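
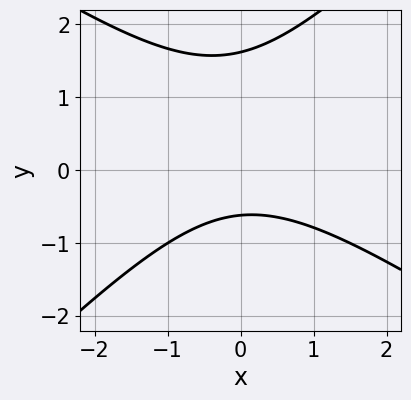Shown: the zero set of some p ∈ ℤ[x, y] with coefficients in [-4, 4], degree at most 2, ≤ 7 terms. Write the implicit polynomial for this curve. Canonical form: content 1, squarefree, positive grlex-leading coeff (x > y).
2*x^2 + x*y - 3*y^2 + 3*y + 3

1. deg p = 2.
2. From the visible intercepts: it misses every integer gridline on the x-axis.
3. Solving for integer coefficients yields p as stated.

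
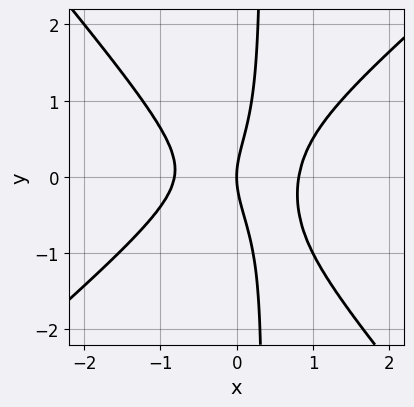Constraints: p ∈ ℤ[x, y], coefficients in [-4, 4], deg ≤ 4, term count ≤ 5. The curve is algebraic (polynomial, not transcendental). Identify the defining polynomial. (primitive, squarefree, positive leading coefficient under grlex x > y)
3*x^3 - x^2*y - 3*x*y^2 + y^2 - 2*x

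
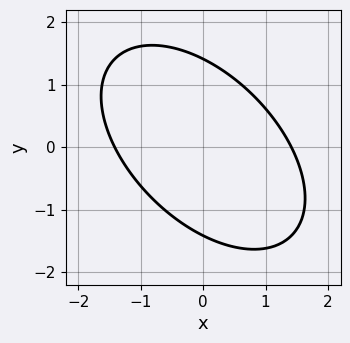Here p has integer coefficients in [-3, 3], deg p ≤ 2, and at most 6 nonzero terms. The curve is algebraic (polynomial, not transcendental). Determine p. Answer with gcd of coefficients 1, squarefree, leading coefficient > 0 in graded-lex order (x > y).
x^2 + x*y + y^2 - 2

Degree: a generic line meets the curve in up to 2 points, so deg p = 2.
Solving for integer coefficients yields p as stated.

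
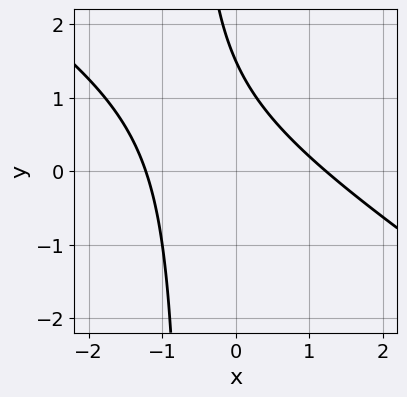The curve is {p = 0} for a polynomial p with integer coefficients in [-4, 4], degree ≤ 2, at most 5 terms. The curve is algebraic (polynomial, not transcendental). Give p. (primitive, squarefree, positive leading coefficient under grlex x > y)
2*x^2 + 3*x*y + 2*y - 3

(a) Degree: no degree-1 curve has this shape, so deg p = 2.
(b) The integer polynomial consistent with all of this is the stated p.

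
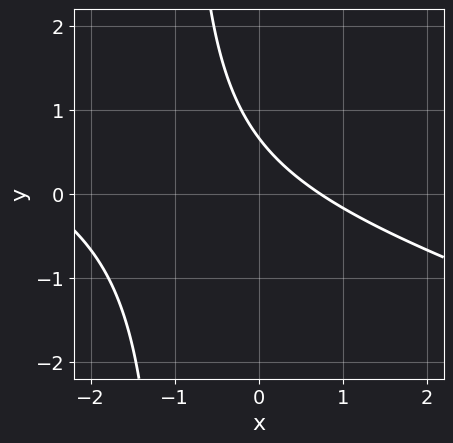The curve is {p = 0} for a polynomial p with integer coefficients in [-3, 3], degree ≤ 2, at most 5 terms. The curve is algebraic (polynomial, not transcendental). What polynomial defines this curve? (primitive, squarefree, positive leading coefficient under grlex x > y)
(a) deg p = 2. No degree-1 curve has this shape.
(b) The integer polynomial consistent with all of this is the stated p.

x^2 + 3*x*y + 2*x + 3*y - 2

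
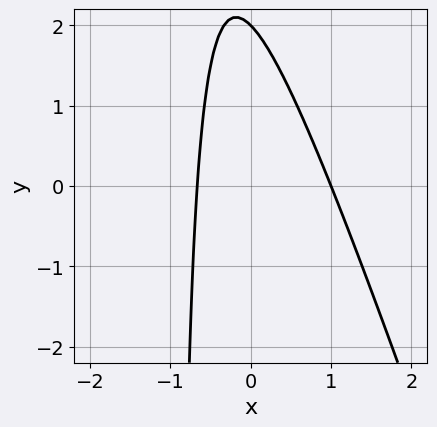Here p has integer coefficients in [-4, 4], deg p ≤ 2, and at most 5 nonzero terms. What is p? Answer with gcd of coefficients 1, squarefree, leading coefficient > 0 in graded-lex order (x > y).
The degree is 2 — a generic line meets the curve in up to 2 points.
Against the integer gridlines: it crosses the y-axis at the gridline y = 2; it meets the x-axis at x = 1 (among the integer gridlines).
Matching integer coefficients to the picture gives p.

3*x^2 + x*y - x + y - 2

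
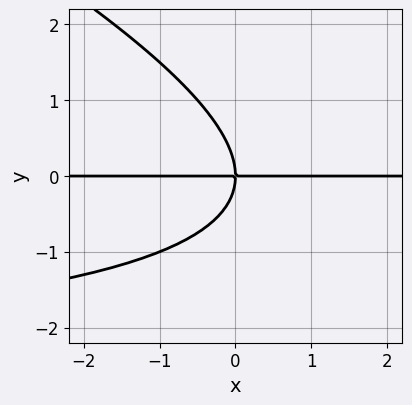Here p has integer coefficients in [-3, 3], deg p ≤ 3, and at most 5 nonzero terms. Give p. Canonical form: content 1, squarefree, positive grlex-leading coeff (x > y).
1. The degree is 3 — no degree-2 curve has this shape.
2. From the visible intercepts: the visible x-axis segment lies entirely on the curve; one y-axis crossing is at y = 0.
3. Fitting integer coefficients to these (and the overall shape) gives p.

x*y^2 + 2*y^3 + 3*x*y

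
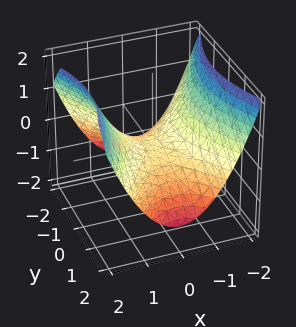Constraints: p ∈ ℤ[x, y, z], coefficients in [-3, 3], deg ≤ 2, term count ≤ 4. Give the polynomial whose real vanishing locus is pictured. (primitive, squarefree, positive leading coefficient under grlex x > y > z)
First, degree: a saddle surface; a quadric, so deg p = 2.
Then, symmetries: the y ↦ −y reflection is a symmetry, so y appears only in even powers; it's symmetric under x → −x, forcing even powers of x.
Next, from the visible intercepts: it meets the x-axis at x = 0 (among the integer gridlines); it meets the z-axis at z = 0 (among the integer gridlines).
Finally, putting this together gives p.

2*x^2 - y^2 - 3*z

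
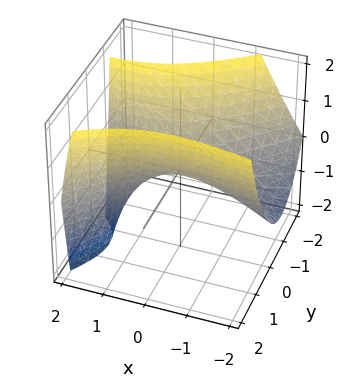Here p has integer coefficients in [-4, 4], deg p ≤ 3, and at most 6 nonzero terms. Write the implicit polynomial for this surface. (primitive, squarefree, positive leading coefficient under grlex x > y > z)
Degree: a generic line meets the surface in up to 2 points, so deg p = 2.
Against the integer gridlines: it crosses the z-axis at the gridline z = 0; one y-axis crossing is at y = 0; it crosses the x-axis at the gridline x = 0.
Solving for integer coefficients yields p as stated.

x^2 + 2*x*y - x*z - 3*y^2 + 3*z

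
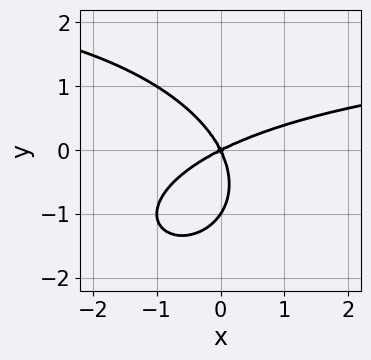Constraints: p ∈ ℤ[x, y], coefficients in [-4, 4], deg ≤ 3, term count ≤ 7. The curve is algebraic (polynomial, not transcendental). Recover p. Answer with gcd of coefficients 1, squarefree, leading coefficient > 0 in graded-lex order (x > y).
deg p = 3. A generic line meets the curve in up to 3 points.
From the visible intercepts: one x-axis crossing is at x = 0; the y-axis gridline crossings are at y ∈ {-1, 0}.
Assembling these constraints gives the stated polynomial.

x^2*y + 2*y^3 - 2*x^2 + 3*x*y + 2*y^2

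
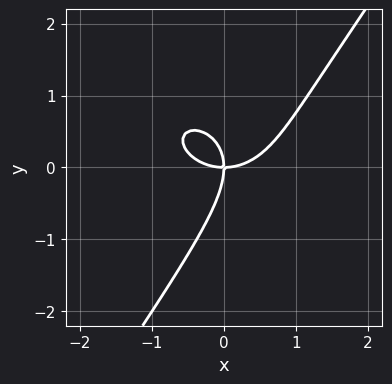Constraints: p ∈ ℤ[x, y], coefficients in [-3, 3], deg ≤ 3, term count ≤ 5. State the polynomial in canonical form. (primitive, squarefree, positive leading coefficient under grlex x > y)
2*x^3 + 2*x*y^2 - 2*y^3 - 3*x*y

The degree is 3 — the shape is more complex than any degree-2 curve.
From the visible intercepts: one x-axis crossing is at x = 0; it meets the y-axis at y = 0 (among the integer gridlines).
Putting this together gives p.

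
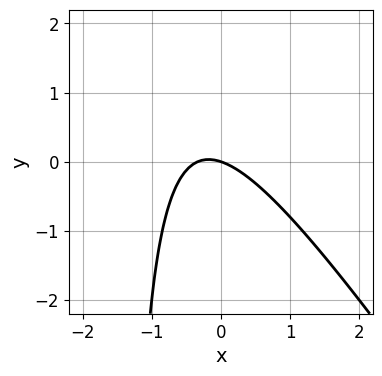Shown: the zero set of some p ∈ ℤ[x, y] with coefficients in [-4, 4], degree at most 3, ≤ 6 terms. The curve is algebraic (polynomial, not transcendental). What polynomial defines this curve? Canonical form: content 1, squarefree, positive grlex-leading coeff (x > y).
3*x^2 + 2*x*y + x + 3*y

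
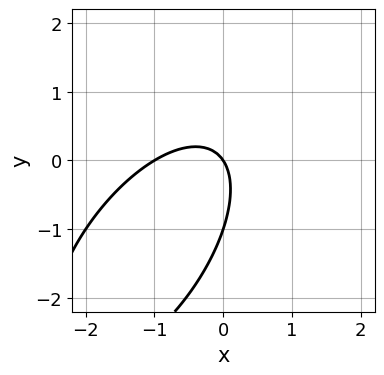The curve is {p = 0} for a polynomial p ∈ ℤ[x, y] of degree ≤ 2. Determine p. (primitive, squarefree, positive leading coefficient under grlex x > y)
3*x^2 - 3*x*y + 2*y^2 + 3*x + 2*y

The degree is 2 — no degree-1 curve has this shape.
From the axis intercepts and sections: the x-axis gridline crossings are at x ∈ {-1, 0}; among the integer gridlines, it crosses the y-axis at y ∈ {-1, 0}.
Together with the visible shape, these determine p as stated.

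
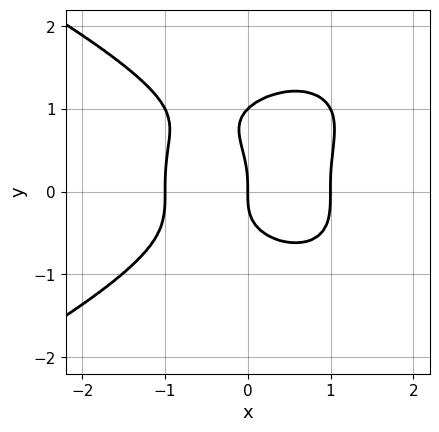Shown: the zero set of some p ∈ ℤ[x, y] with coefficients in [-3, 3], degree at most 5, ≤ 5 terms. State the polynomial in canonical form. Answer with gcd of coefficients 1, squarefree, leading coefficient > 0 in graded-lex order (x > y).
First, the degree is 4 — a generic line meets the curve in up to 4 points.
Then, observable constraints: among the integer gridlines, it crosses the y-axis at y ∈ {0, 1}; among the integer gridlines, it crosses the x-axis at x ∈ {-1, 0, 1}.
Finally, these observations pin down the coefficients.

y^4 + x^3 - y^3 - x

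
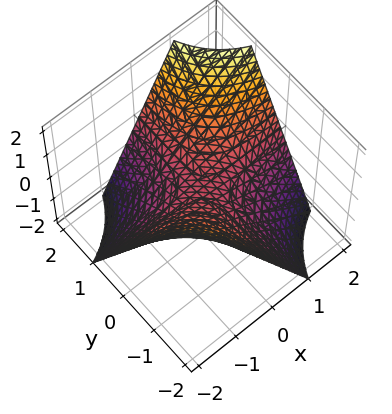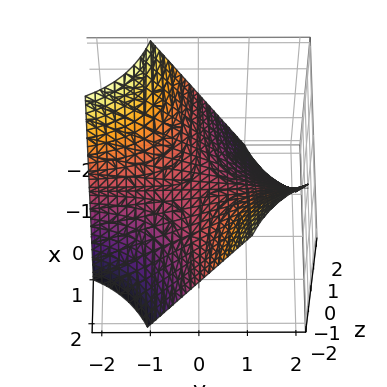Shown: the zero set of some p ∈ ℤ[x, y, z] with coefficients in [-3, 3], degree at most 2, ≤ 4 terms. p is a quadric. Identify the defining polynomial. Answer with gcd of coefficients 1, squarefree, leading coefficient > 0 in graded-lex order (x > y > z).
x*y - z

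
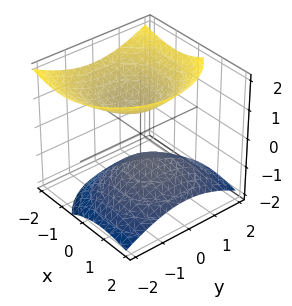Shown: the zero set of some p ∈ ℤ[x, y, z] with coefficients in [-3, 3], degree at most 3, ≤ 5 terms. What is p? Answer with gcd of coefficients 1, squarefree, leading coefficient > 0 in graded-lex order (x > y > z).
1. The picture has 2 separate pieces.
2. The degree is 2 — a generic line meets the surface in up to 2 points.
3. Reading off the gridlines: it misses every integer gridline on the y-axis; the surface avoids every integer x-axis point in the box.
4. Assembling these constraints gives the stated polynomial.

2*x^2 + 2*x*z + 2*y^2 - 3*z^2 + 2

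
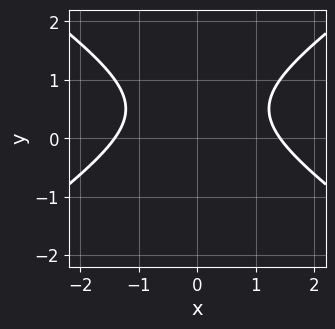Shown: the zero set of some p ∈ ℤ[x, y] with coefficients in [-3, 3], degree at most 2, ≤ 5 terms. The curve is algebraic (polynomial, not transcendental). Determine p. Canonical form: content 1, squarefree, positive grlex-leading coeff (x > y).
1. Degree: the shape is more complex than any degree-1 curve, so deg p = 2.
2. Symmetries: the x ↦ −x reflection is a symmetry, so x appears only in even powers.
3. Checking where it meets the axes: it misses every integer gridline on the y-axis.
4. Putting this together gives p.

x^2 - 2*y^2 + 2*y - 2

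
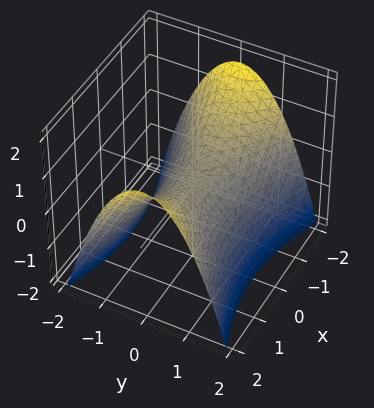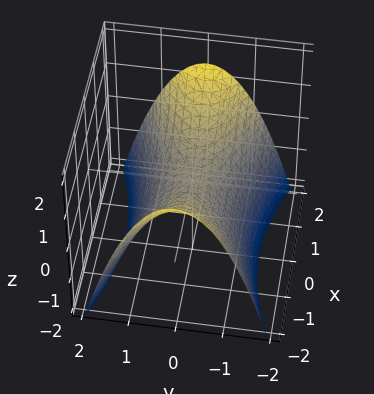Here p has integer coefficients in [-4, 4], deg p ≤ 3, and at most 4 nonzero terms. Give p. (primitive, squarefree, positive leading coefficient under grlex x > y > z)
Degree: a hyperbolic paraboloid; a quadric, so deg p = 2.
Symmetries: mirror symmetry y ↦ −y ⇒ only even powers of y; mirror symmetry x ↦ −x ⇒ only even powers of x.
From the visible intercepts: it meets the x-axis at x = 0 (among the integer gridlines); it crosses the y-axis at the gridline y = 0; one z-axis crossing is at z = 0.
Together with the visible shape, these determine p as stated.

x^2 - 3*y^2 - 3*z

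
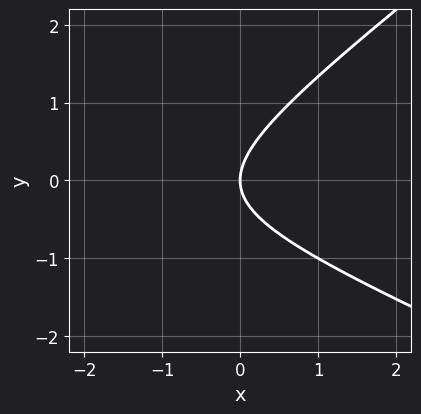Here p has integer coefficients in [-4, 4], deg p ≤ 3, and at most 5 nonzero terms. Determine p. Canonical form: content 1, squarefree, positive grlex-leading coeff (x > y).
x^2 + x*y - 3*y^2 + 3*x

First, the degree is 2 — the shape is more complex than any degree-1 curve.
Next, checking where it meets the axes: it meets the x-axis at x = 0 (among the integer gridlines); it meets the y-axis at y = 0 (among the integer gridlines).
Finally, these observations pin down the coefficients.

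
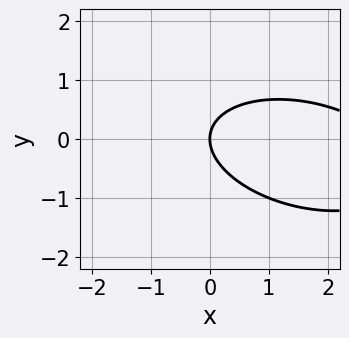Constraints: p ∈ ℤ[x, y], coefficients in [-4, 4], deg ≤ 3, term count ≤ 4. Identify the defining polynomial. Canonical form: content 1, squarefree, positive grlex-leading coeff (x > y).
1. deg p = 2. No degree-1 curve has this shape.
2. From the visible intercepts: one x-axis crossing is at x = 0; it meets the y-axis at y = 0 (among the integer gridlines).
3. The integer polynomial consistent with all of this is the stated p.

x^2 + x*y + 3*y^2 - 3*x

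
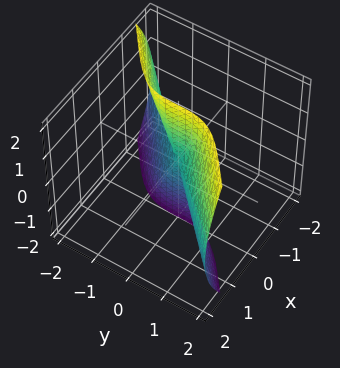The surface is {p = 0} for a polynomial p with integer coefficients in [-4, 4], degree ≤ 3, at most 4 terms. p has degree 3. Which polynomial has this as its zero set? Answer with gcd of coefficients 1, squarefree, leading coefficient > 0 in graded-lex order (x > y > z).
x^3 + x*z^2 - y^3

deg p = 3.
From the axis intercepts and sections: one x-axis crossing is at x = 0; one y-axis crossing is at y = 0; the visible z-axis segment lies entirely on the surface.
Together with the visible shape, these determine p as stated.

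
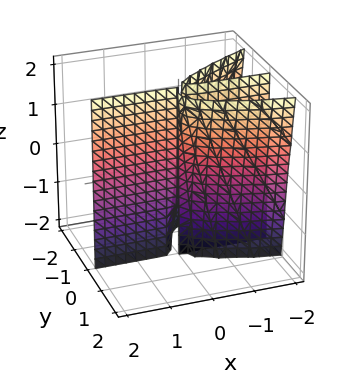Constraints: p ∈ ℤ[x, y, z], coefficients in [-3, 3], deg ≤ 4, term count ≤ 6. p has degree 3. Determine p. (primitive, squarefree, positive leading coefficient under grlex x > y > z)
x*y^2 - 3*y^3 + y^2*z - 3*x*y

Degree: the shape is more complex than any degree-2 surface, so deg p = 3.
Checking where it meets the axes: the visible z-axis segment lies entirely on the surface; it crosses the y-axis at the gridline y = 0; the visible x-axis segment lies entirely on the surface.
Matching integer coefficients to the picture gives p.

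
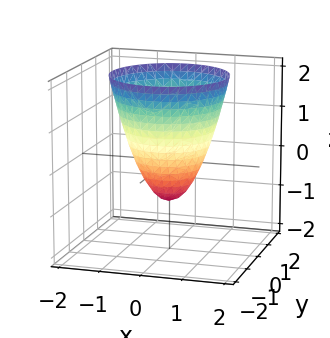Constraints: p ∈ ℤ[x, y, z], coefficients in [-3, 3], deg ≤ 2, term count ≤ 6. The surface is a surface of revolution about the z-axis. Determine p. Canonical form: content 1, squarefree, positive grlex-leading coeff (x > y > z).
3*x^2 + 3*y^2 - 2*z - 2

The degree is 2 — the shape is more complex than any degree-1 surface.
By symmetry, every cross-section ⟂ z is a circle, so x, y appear only via x² + y².
Against the integer gridlines: it crosses the z-axis at the gridline z = -1; a circular section at z = 1 has radius between 1 and 2.
Together with the visible shape, these determine p as stated.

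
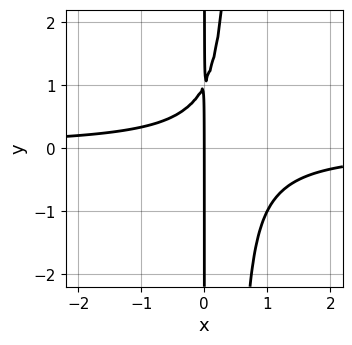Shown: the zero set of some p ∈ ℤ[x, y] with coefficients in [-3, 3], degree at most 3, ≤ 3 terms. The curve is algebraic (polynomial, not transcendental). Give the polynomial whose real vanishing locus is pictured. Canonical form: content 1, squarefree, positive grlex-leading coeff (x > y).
(a) deg p = 3. No degree-2 curve has this shape.
(b) Checking where it meets the axes: every point of the y-axis in the box is on the curve; it crosses the x-axis at the gridline x = 0.
(c) Assembling these constraints gives the stated polynomial.

2*x^2*y - x*y + x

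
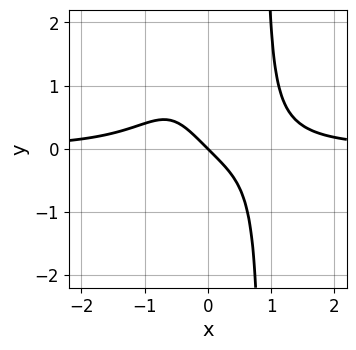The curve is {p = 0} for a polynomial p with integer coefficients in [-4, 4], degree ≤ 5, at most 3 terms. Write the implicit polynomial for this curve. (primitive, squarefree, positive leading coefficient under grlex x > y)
deg p = 4. No degree-3 curve has this shape.
Checking where it meets the axes: it crosses the x-axis at the gridline x = 0; it meets the y-axis at y = 0 (among the integer gridlines).
Together with the visible shape, these determine p as stated.

3*x^3*y - 2*x - 2*y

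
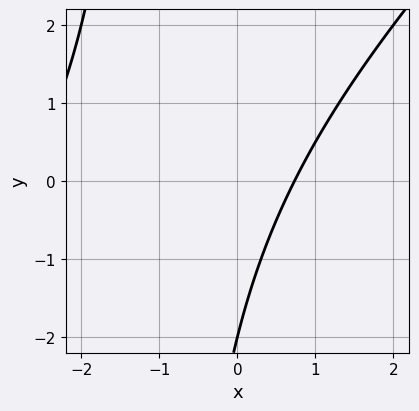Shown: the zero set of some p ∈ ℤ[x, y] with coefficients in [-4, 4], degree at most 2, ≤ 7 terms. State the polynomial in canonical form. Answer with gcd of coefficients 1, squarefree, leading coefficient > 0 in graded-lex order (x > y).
Degree: the shape is more complex than any degree-1 curve, so deg p = 2.
Against the integer gridlines: it meets the y-axis at y = -2 (among the integer gridlines).
Putting this together gives p.

x^2 - x*y + 2*x - y - 2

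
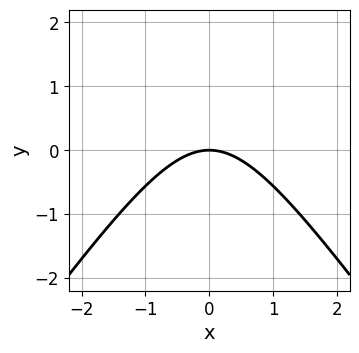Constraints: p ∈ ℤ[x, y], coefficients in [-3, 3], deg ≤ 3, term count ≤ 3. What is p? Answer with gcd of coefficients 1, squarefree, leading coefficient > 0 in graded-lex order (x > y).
1. deg p = 2.
2. Symmetries: it's symmetric under x → −x, forcing even powers of x.
3. From the axis intercepts and sections: it crosses the y-axis at the gridline y = 0; it crosses the x-axis at the gridline x = 0.
4. Fitting integer coefficients to these (and the overall shape) gives p.

2*x^2 - y^2 + 3*y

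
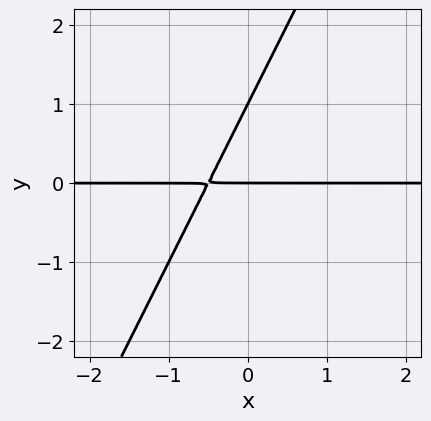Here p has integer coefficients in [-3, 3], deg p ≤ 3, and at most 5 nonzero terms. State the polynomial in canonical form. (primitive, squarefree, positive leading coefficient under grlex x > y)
(a) deg p = 2. The shape is more complex than any degree-1 curve.
(b) Checking where it meets the axes: the y-axis gridline crossings are at y ∈ {0, 1}; the visible x-axis segment lies entirely on the curve.
(c) The integer polynomial consistent with all of this is the stated p.

2*x*y - y^2 + y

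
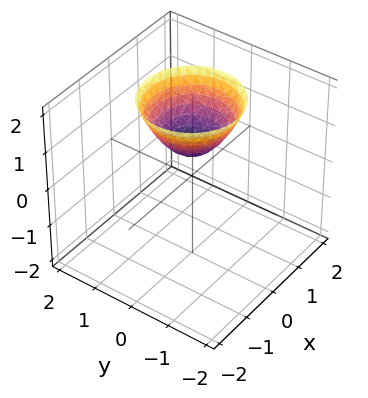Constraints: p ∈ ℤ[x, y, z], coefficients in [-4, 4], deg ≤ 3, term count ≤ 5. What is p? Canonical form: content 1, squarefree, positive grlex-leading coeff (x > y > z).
3*x^2 + 3*y^2 - 3*z + 2

1. The degree is 2 — no degree-1 surface has this shape.
2. Symmetries: the surface is invariant under rotation about z: p = q(x² + y², z).
3. Reading off the gridlines: it misses every integer gridline on the x-axis; a circular section at z = 1 has radius between 0 and 1; the surface avoids every integer y-axis point in the box.
4. The integer polynomial consistent with all of this is the stated p.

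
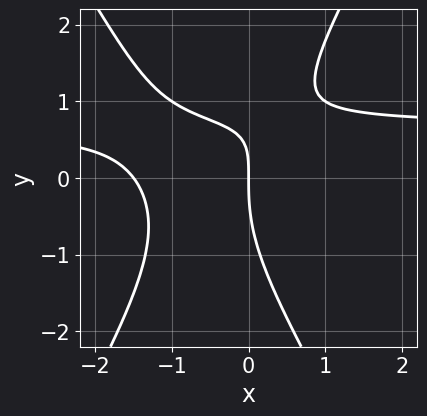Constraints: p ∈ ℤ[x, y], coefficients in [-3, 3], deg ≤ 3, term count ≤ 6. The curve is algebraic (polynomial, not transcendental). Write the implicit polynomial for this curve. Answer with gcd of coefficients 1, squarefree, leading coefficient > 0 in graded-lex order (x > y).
3*x^2*y - y^3 - 2*x^2 + 3*x*y - 3*x

1. deg p = 3. No degree-2 curve has this shape.
2. From the visible intercepts: it crosses the x-axis at the gridline x = 0; it meets the y-axis at y = 0 (among the integer gridlines).
3. Putting this together gives p.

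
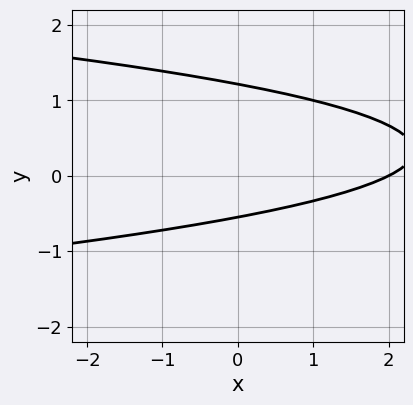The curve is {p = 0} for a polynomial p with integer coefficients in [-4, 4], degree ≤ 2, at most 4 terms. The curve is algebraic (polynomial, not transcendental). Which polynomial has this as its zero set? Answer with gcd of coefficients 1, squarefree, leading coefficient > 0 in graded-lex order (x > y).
3*y^2 + x - 2*y - 2

The degree is 2 — the shape is more complex than any degree-1 curve.
Against the integer gridlines: it crosses the x-axis at the gridline x = 2.
Together with the visible shape, these determine p as stated.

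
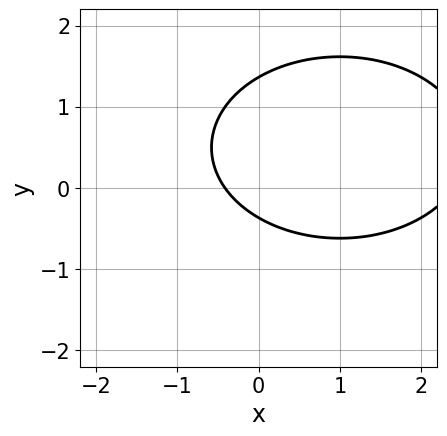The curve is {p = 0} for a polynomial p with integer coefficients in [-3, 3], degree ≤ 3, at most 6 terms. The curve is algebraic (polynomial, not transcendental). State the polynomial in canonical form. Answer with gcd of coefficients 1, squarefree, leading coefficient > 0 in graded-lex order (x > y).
deg p = 2. A generic line meets the curve in up to 2 points.
Solving for integer coefficients yields p as stated.

x^2 + 2*y^2 - 2*x - 2*y - 1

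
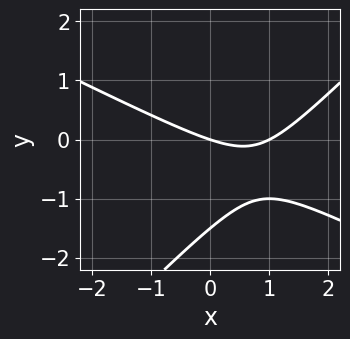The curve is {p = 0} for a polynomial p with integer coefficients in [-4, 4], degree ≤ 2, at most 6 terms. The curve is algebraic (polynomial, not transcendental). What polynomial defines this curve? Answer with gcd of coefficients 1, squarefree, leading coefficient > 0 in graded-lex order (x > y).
x^2 + x*y - 2*y^2 - x - 3*y

The degree is 2 — no degree-1 curve has this shape.
Observable constraints: it crosses the y-axis at the gridline y = 0; the x-axis gridline crossings are at x ∈ {0, 1}.
Assembling these constraints gives the stated polynomial.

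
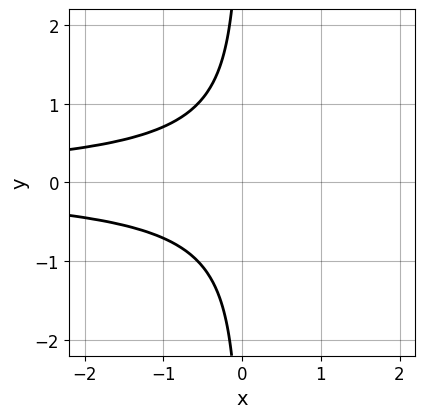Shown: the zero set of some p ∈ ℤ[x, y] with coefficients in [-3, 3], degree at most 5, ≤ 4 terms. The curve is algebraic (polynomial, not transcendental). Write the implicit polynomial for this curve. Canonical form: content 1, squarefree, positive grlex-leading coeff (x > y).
1. deg p = 4.
2. Symmetries: mirror symmetry y ↦ −y ⇒ only even powers of y.
3. Reading off the gridlines: it misses every integer gridline on the y-axis; no x-intercept at any integer in the box.
4. The integer polynomial consistent with all of this is the stated p.

x^2*y^2 - 3*x*y^2 - 2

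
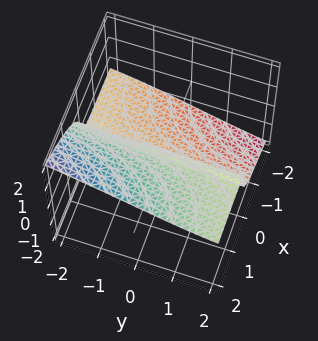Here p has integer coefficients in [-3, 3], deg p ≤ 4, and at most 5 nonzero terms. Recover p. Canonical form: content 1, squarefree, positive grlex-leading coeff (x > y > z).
1. Degree: the shape is more complex than any degree-2 surface, so deg p = 3.
2. Reading off the gridlines: it meets the z-axis at z = 0 (among the integer gridlines); it meets the x-axis at x = 0 (among the integer gridlines).
3. Fitting integer coefficients to these (and the overall shape) gives p.

2*x*y*z + 3*z^3 - 3*x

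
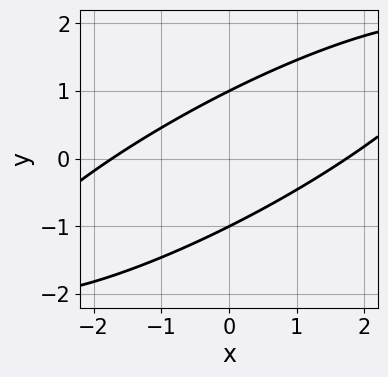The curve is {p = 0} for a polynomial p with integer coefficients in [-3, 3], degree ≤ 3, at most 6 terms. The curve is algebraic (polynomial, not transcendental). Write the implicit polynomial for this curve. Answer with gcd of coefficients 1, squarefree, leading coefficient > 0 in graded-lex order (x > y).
(a) Degree: the shape is more complex than any degree-1 curve, so deg p = 2.
(b) Checking where it meets the axes: the y-axis gridline crossings are at y ∈ {-1, 1}.
(c) These observations pin down the coefficients.

x^2 - 3*x*y + 3*y^2 - 3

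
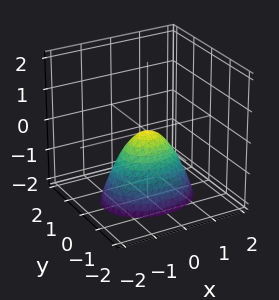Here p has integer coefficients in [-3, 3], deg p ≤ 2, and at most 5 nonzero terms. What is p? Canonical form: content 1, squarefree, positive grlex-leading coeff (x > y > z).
1. Degree: a paraboloid; a quadric, so deg p = 2.
2. Symmetries: mirror symmetry x ↦ −x ⇒ only even powers of x; the y ↦ −y reflection is a symmetry, so y appears only in even powers.
3. Reading off the gridlines: it crosses the y-axis at the gridline y = 0; one z-axis crossing is at z = 0; it crosses the x-axis at the gridline x = 0.
4. Solving for integer coefficients yields p as stated.

2*x^2 + 3*y^2 + 2*z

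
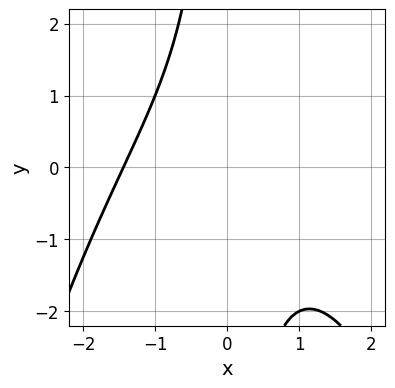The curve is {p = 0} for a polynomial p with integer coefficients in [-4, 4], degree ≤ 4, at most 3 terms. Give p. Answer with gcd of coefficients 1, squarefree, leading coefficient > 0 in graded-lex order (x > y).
x^3 + 2*x*y + 3

(a) Degree: no degree-2 curve has this shape, so deg p = 3.
(b) Against the integer gridlines: no y-intercept at any integer in the box.
(c) Fitting integer coefficients to these (and the overall shape) gives p.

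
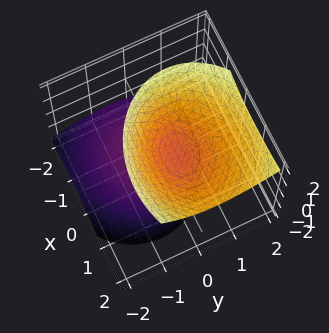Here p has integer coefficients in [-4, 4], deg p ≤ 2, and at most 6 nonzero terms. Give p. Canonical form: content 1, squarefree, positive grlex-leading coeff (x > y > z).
1. I count 2 distinct pieces. Treating them together as one polynomial.
2. The degree is 2 — a generic line meets the surface in up to 2 points.
3. Against the integer gridlines: it misses every integer gridline on the y-axis; it misses every integer gridline on the x-axis.
4. Matching integer coefficients to the picture gives p.

2*x^2 - 2*x*z + 3*y^2 - 2*y*z - 2*z^2 + 1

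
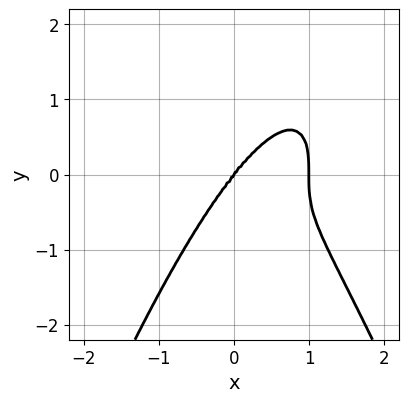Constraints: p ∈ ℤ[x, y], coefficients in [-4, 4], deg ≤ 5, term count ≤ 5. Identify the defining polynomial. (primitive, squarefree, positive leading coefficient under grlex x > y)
2*x^4 - 2*x^3 + y^3

deg p = 4.
Against the integer gridlines: among the integer gridlines, it crosses the x-axis at x ∈ {0, 1}; one y-axis crossing is at y = 0.
Solving for integer coefficients yields p as stated.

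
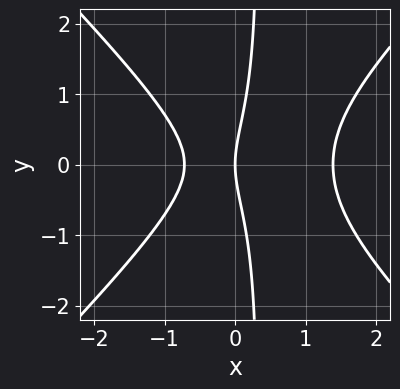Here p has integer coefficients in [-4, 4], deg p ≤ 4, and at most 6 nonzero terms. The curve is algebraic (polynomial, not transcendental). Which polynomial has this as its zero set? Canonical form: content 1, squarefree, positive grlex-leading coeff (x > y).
1. Degree: a generic line meets the curve in up to 3 points, so deg p = 3.
2. Symmetries: mirror symmetry y ↦ −y ⇒ only even powers of y.
3. From the visible intercepts: it meets the y-axis at y = 0 (among the integer gridlines); it meets the x-axis at x = 0 (among the integer gridlines).
4. The integer polynomial consistent with all of this is the stated p.

3*x^3 - 3*x*y^2 - 2*x^2 + y^2 - 3*x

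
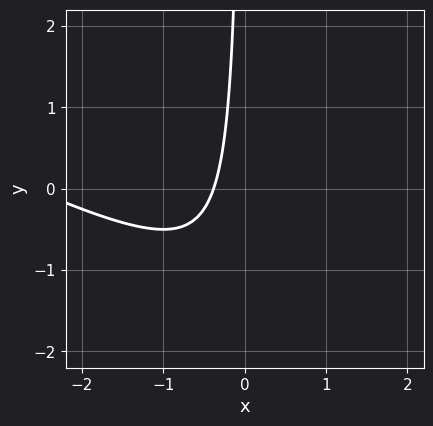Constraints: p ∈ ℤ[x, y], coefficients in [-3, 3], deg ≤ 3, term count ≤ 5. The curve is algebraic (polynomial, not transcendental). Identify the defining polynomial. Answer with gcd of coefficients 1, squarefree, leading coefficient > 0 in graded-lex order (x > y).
x^2 + 2*x*y + 3*x + 1

First, the degree is 2 — the shape is more complex than any degree-1 curve.
Then, from the visible intercepts: the curve avoids every integer y-axis point in the box.
Finally, fitting integer coefficients to these (and the overall shape) gives p.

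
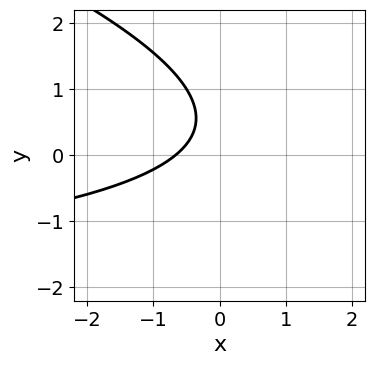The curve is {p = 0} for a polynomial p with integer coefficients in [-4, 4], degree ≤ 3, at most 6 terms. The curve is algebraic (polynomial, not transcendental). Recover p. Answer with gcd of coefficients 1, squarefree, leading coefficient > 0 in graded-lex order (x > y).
(a) The degree is 2 — a generic line meets the curve in up to 2 points.
(b) Observable constraints: no y-intercept at any integer in the box.
(c) Solving for integer coefficients yields p as stated.

x*y + 3*y^2 + 3*x - 3*y + 2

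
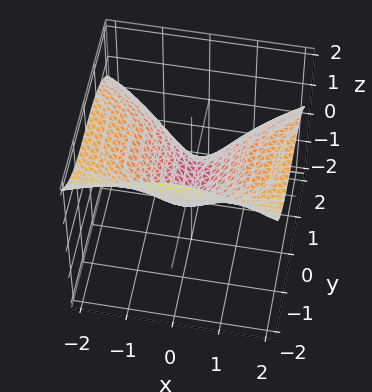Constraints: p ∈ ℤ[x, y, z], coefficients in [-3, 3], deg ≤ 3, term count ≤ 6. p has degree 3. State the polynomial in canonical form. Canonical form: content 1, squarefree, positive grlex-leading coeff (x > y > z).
2*x^2*z + y^3 - 3*x^2 + 2*z

Degree: a generic line meets the surface in up to 3 points, so deg p = 3.
Against the integer gridlines: it meets the z-axis at z = 0 (among the integer gridlines); it crosses the y-axis at the gridline y = 0; one x-axis crossing is at x = 0.
These observations pin down the coefficients.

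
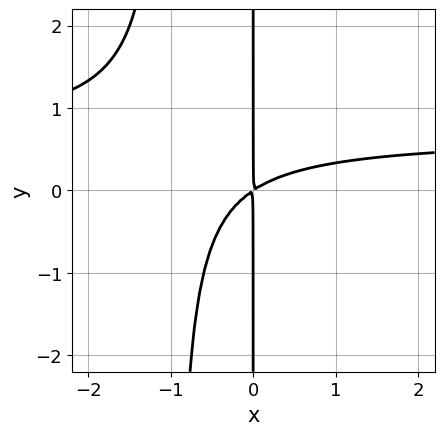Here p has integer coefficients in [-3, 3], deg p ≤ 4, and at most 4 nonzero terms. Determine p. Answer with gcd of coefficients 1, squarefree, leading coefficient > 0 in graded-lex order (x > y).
The degree is 3 — no degree-2 curve has this shape.
From the visible intercepts: the visible y-axis segment lies entirely on the curve.
Matching integer coefficients to the picture gives p.

3*x^2*y - 2*x^2 + 3*x*y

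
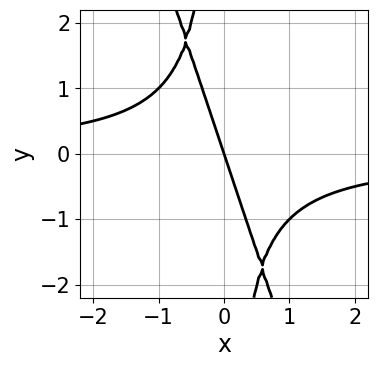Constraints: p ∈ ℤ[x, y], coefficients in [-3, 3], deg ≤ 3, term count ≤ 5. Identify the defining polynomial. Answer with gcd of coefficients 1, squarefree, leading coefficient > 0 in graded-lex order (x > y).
3*x^2*y + x*y^2 + 3*x + y

1. deg p = 3. A generic line meets the curve in up to 3 points.
2. Checking where it meets the axes: it crosses the x-axis at the gridline x = 0; one y-axis crossing is at y = 0.
3. Fitting integer coefficients to these (and the overall shape) gives p.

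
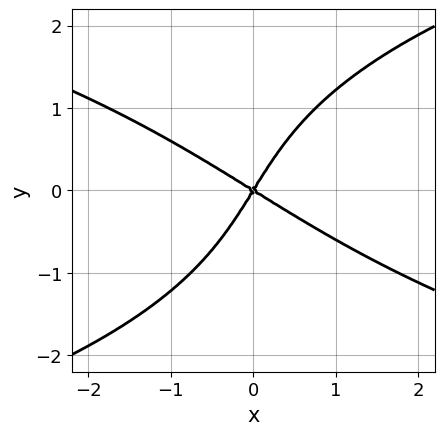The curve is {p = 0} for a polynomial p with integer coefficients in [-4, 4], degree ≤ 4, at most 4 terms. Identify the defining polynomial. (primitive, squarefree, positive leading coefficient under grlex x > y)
deg p = 4. No degree-3 curve has this shape.
Against the integer gridlines: it meets the y-axis at y = 0 (among the integer gridlines); it crosses the x-axis at the gridline x = 0.
Putting this together gives p.

y^4 - 3*x^2 - 3*x*y + 3*y^2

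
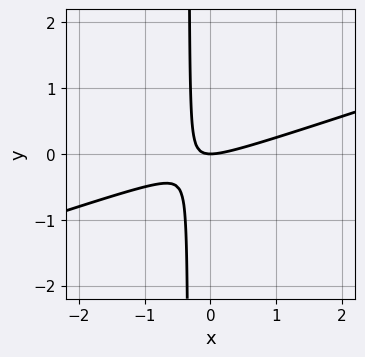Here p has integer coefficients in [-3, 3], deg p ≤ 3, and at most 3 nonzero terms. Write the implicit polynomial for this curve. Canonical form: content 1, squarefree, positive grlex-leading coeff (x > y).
x^2 - 3*x*y - y

First, deg p = 2. A generic line meets the curve in up to 2 points.
Next, observable constraints: one y-axis crossing is at y = 0; one x-axis crossing is at x = 0.
Finally, putting this together gives p.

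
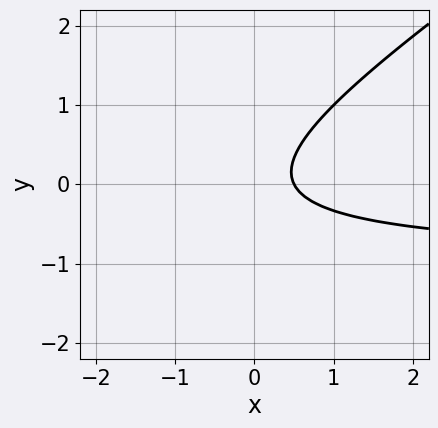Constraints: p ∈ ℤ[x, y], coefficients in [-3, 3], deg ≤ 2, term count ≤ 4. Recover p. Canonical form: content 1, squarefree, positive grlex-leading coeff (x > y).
2*x*y - 3*y^2 + 2*x - 1

(a) The degree is 2 — no degree-1 curve has this shape.
(b) Checking where it meets the axes: no y-intercept at any integer in the box.
(c) The integer polynomial consistent with all of this is the stated p.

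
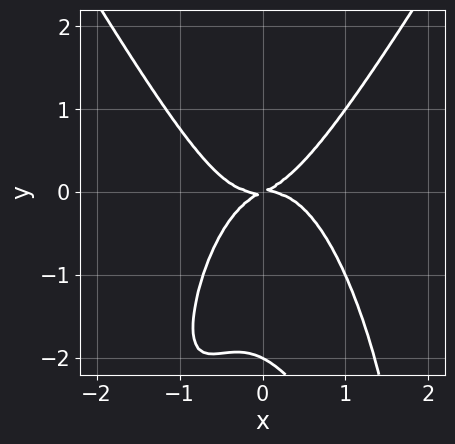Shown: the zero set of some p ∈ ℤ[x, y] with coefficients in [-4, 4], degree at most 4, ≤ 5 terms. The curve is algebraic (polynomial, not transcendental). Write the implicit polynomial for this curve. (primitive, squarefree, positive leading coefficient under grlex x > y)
First, the degree is 4 — the shape is more complex than any degree-3 curve.
Next, observable constraints: it crosses the x-axis at the gridline x = 0; the y-axis gridline crossings are at y ∈ {-2, 0}.
Finally, together with the visible shape, these determine p as stated.

3*x^4 - x^2*y^2 - y^3 + x*y - 2*y^2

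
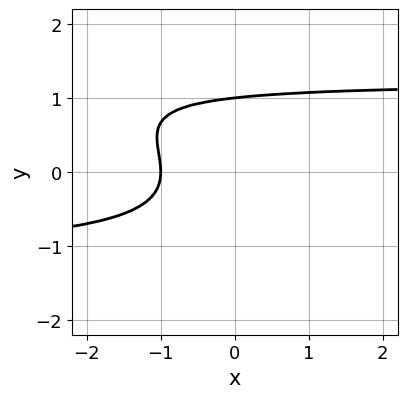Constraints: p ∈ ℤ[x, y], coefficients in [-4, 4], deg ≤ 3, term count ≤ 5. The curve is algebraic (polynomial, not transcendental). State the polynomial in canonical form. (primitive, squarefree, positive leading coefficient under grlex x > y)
2*x*y^2 + 3*y^3 - 3*x - 3

First, deg p = 3.
Then, checking where it meets the axes: one x-axis crossing is at x = -1; one y-axis crossing is at y = 1.
Finally, these observations pin down the coefficients.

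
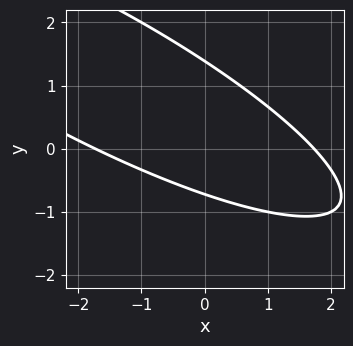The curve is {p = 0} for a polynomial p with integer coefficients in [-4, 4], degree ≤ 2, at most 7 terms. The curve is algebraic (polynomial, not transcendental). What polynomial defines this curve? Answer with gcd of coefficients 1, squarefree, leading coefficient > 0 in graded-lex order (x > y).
First, the degree is 2 — the shape is more complex than any degree-1 curve.
Finally, solving for integer coefficients yields p as stated.

x^2 + 3*x*y + 3*y^2 - 2*y - 3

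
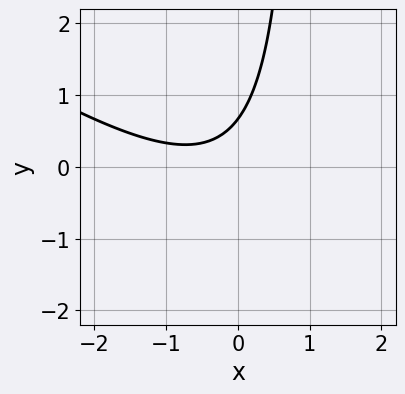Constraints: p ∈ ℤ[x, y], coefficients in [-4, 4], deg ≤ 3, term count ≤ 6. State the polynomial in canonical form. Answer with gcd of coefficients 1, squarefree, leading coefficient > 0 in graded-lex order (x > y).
deg p = 2.
Observable constraints: it misses every integer gridline on the x-axis.
Assembling these constraints gives the stated polynomial.

2*x^2 + 3*x*y + 2*x - 3*y + 2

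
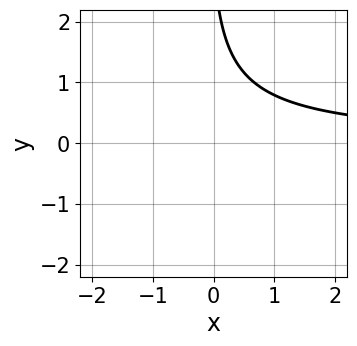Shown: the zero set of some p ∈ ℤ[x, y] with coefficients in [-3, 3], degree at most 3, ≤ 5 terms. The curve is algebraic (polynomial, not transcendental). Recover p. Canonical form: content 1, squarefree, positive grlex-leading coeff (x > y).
First, the degree is 3 — no degree-2 curve has this shape.
Next, from the axis intercepts and sections: it misses every integer gridline on the x-axis; it misses every integer gridline on the y-axis.
Finally, solving for integer coefficients yields p as stated.

x*y^2 + 2*x*y + y - 3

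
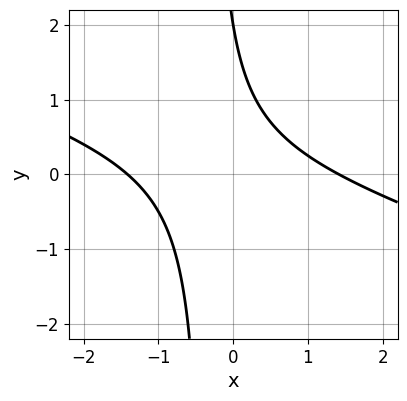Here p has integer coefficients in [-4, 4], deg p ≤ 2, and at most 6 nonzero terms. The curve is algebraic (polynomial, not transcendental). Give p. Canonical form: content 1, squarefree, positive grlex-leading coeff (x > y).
x^2 + 3*x*y + y - 2

deg p = 2. No degree-1 curve has this shape.
Checking where it meets the axes: it meets the y-axis at y = 2 (among the integer gridlines).
These observations pin down the coefficients.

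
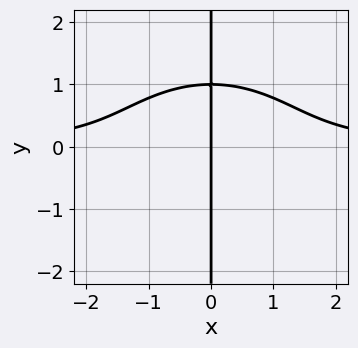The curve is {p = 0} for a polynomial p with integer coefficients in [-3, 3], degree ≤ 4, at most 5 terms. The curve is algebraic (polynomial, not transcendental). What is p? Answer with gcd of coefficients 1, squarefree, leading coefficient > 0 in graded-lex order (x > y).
1. Degree: a generic line meets the curve in up to 4 points, so deg p = 4.
2. Observable constraints: it meets the x-axis at x = 0 (among the integer gridlines); every point of the y-axis in the box is on the curve.
3. Fitting integer coefficients to these (and the overall shape) gives p.

2*x^3*y + 3*x*y^3 - 3*x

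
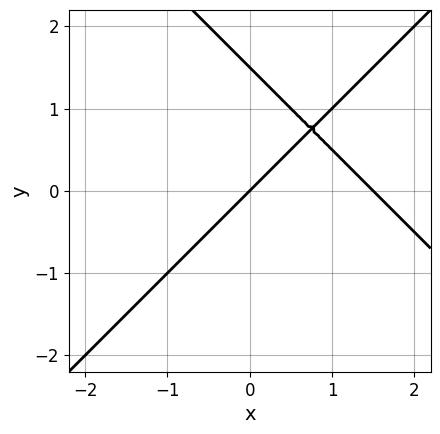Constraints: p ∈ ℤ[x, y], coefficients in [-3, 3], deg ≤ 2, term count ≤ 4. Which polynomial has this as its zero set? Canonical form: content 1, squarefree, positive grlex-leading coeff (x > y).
2*x^2 - 2*y^2 - 3*x + 3*y

First, degree: a generic line meets the curve in up to 2 points, so deg p = 2.
Next, against the integer gridlines: one x-axis crossing is at x = 0; one y-axis crossing is at y = 0.
Finally, solving for integer coefficients yields p as stated.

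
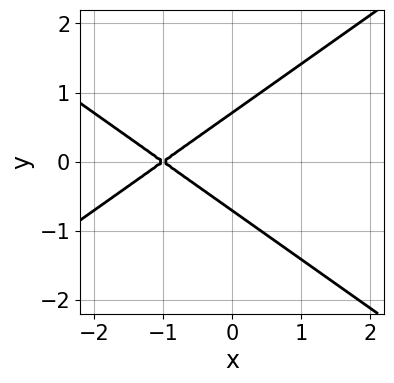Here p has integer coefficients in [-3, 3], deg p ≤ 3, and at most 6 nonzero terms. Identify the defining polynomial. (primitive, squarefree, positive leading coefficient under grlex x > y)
x^2 - 2*y^2 + 2*x + 1

(a) The degree is 2 — the shape is more complex than any degree-1 curve.
(b) Symmetries: it's symmetric under y → −y, forcing even powers of y.
(c) Against the integer gridlines: it crosses the x-axis at the gridline x = -1.
(d) The integer polynomial consistent with all of this is the stated p.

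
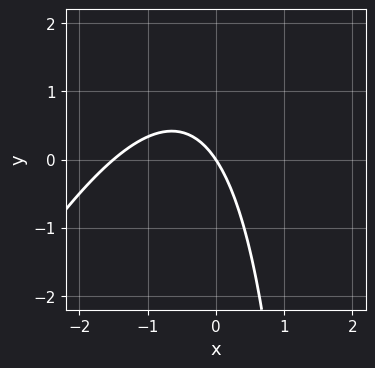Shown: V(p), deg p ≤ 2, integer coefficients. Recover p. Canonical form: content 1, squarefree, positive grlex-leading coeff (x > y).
First, deg p = 2. The shape is more complex than any degree-1 curve.
Then, observable constraints: it meets the x-axis at x = 0 (among the integer gridlines); it meets the y-axis at y = 0 (among the integer gridlines).
Finally, assembling these constraints gives the stated polynomial.

2*x^2 - x*y + 3*x + 2*y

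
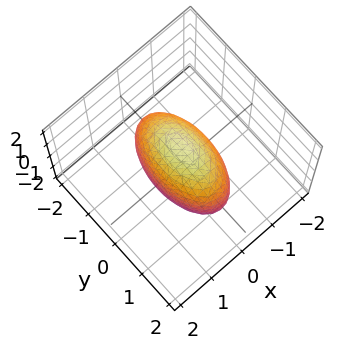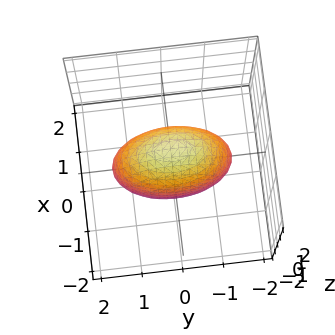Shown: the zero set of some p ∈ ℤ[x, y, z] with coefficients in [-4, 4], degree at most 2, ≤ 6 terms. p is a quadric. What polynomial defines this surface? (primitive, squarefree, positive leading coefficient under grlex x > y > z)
First, deg p = 2.
Then, symmetries: the y ↦ −y reflection is a symmetry, so y appears only in even powers; the x ↦ −x reflection is a symmetry, so x appears only in even powers; the z ↦ −z reflection is a symmetry, so z appears only in even powers.
Finally, the integer polynomial consistent with all of this is the stated p.

3*x^2 + y^2 + z^2 - 2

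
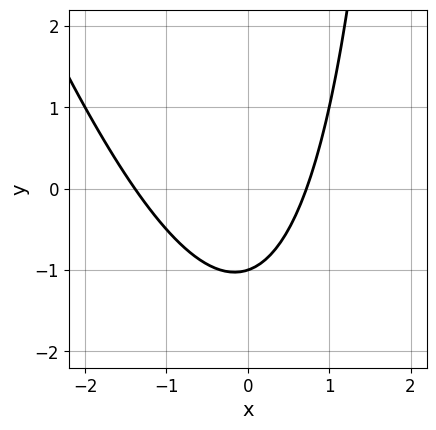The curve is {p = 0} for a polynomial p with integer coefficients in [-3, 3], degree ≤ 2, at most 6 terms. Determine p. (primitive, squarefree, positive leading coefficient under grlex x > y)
3*x^2 + x*y + 2*x - 3*y - 3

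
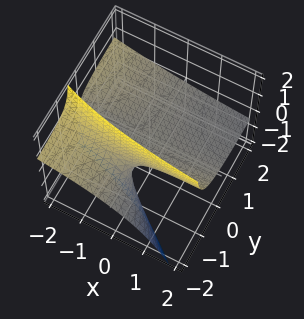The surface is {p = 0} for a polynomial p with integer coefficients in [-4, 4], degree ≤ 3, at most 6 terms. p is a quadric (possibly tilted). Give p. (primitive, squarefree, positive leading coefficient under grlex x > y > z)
x*y + x*z + 3*y*z + 3*z

Degree: the shape is more complex than any degree-1 surface, so deg p = 2.
From the visible intercepts: the visible y-axis segment lies entirely on the surface; the visible x-axis segment lies entirely on the surface.
These observations pin down the coefficients.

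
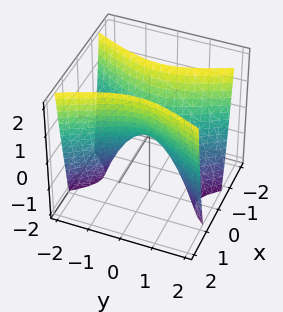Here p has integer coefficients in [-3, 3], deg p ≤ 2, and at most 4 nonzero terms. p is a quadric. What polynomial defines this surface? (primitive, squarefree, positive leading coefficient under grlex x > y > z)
1. deg p = 2. A saddle surface; a quadric.
2. Symmetries: mirror symmetry y ↦ −y ⇒ only even powers of y; it's symmetric under x → −x, forcing even powers of x.
3. From the visible intercepts: it meets the z-axis at z = 0 (among the integer gridlines); one y-axis crossing is at y = 0.
4. Fitting integer coefficients to these (and the overall shape) gives p.

3*x^2 - y^2 - z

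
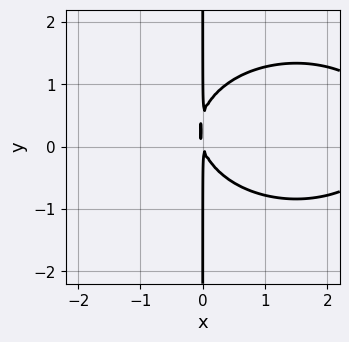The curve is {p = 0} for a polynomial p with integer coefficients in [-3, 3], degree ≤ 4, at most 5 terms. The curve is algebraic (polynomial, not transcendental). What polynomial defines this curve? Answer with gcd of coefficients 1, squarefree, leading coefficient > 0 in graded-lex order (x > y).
deg p = 3. The shape is more complex than any degree-2 curve.
Checking where it meets the axes: the visible y-axis segment lies entirely on the curve.
Matching integer coefficients to the picture gives p.

x^3 + 2*x*y^2 - 3*x^2 - x*y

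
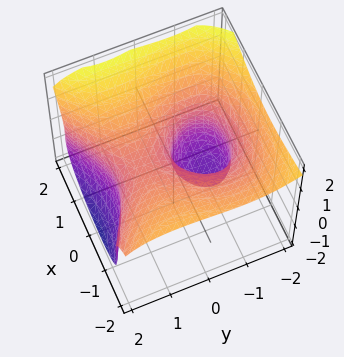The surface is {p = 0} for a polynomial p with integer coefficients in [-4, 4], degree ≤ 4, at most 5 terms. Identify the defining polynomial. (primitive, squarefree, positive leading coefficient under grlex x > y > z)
1. The degree is 3 — a generic line meets the surface in up to 3 points.
2. From the axis intercepts and sections: it crosses the x-axis at the gridline x = 0; it meets the y-axis at y = 0 (among the integer gridlines); it crosses the z-axis at the gridline z = 0.
3. These observations pin down the coefficients.

x*z^2 - y^3 - 2*z^3 + 2*x^2 + 2*y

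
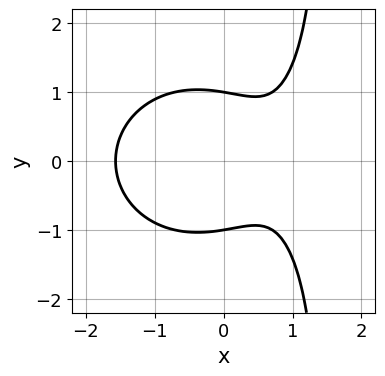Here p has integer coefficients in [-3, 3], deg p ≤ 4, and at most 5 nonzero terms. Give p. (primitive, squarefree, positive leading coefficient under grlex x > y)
1. deg p = 3. No degree-2 curve has this shape.
2. Symmetries: the y ↦ −y reflection is a symmetry, so y appears only in even powers.
3. From the axis intercepts and sections: among the integer gridlines, it crosses the y-axis at y ∈ {-1, 1}.
4. These observations pin down the coefficients.

2*x^3 + 2*x*y^2 - 3*y^2 - 3*x + 3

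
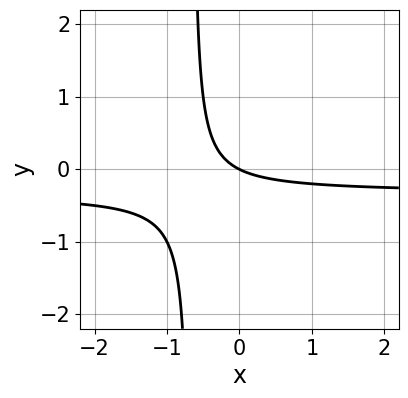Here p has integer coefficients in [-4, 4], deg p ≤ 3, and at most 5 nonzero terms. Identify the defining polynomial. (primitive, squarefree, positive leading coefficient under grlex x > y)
3*x*y + x + 2*y

(a) deg p = 2. No degree-1 curve has this shape.
(b) Against the integer gridlines: it crosses the x-axis at the gridline x = 0; one y-axis crossing is at y = 0.
(c) Matching integer coefficients to the picture gives p.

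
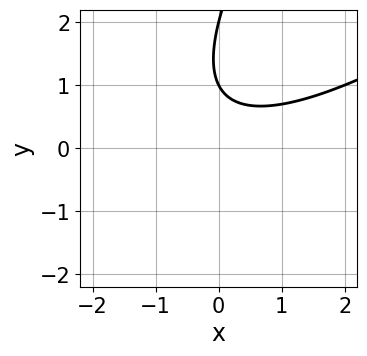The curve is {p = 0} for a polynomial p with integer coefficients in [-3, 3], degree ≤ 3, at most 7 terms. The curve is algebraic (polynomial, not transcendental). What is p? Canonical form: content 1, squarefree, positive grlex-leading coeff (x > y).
x^2 - 2*x*y + y^2 - 3*y + 2

1. deg p = 2. No degree-1 curve has this shape.
2. Against the integer gridlines: no x-intercept at any integer in the box; among the integer gridlines, it crosses the y-axis at y ∈ {1, 2}.
3. Putting this together gives p.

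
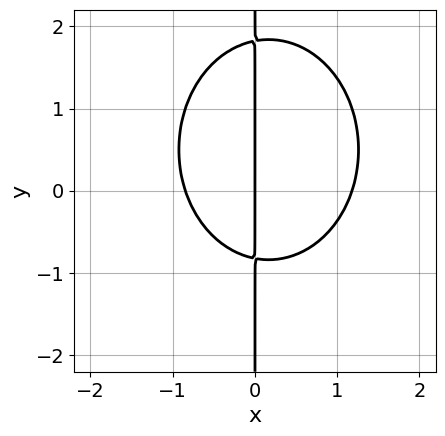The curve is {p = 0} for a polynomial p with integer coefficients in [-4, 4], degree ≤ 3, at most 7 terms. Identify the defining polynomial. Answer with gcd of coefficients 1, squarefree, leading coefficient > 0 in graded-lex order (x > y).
3*x^3 + 2*x*y^2 - x^2 - 2*x*y - 3*x

The degree is 3 — no degree-2 curve has this shape.
Checking where it meets the axes: every point of the y-axis in the box is on the curve; it crosses the x-axis at the gridline x = 0.
Fitting integer coefficients to these (and the overall shape) gives p.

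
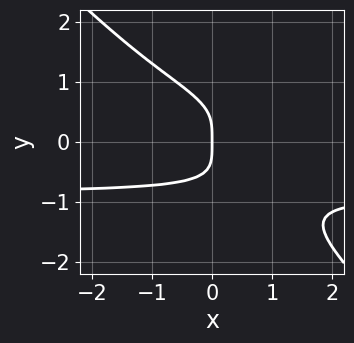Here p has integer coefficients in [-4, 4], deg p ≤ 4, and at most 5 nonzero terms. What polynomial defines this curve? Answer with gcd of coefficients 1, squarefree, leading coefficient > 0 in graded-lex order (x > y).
3*x*y^3 + 3*y^4 + 2*x

1. The degree is 4 — no degree-3 curve has this shape.
2. From the axis intercepts and sections: one y-axis crossing is at y = 0; one x-axis crossing is at x = 0.
3. Together with the visible shape, these determine p as stated.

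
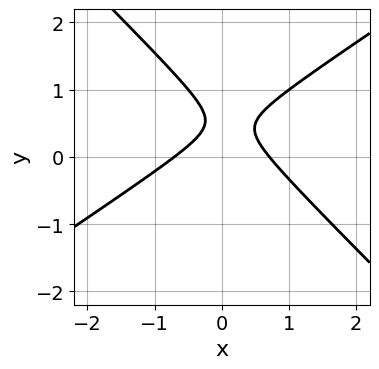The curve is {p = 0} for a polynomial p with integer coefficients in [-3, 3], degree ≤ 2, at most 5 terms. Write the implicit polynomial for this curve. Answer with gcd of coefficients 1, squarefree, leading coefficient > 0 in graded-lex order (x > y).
2*x^2 - x*y - 3*y^2 + 3*y - 1

First, deg p = 2.
Then, from the visible intercepts: it misses every integer gridline on the y-axis.
Finally, putting this together gives p.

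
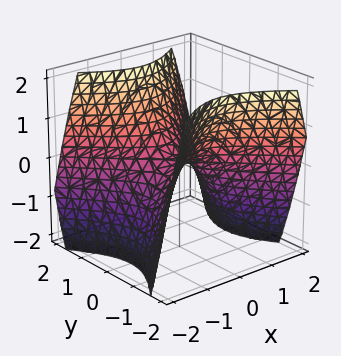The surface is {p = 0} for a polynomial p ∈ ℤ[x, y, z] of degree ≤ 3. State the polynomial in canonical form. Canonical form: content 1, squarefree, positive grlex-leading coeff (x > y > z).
First, degree: a hyperbolic paraboloid; a quadric, so deg p = 2.
Next, symmetries: the y ↦ −y reflection is a symmetry, so y appears only in even powers; the x ↦ −x reflection is a symmetry, so x appears only in even powers.
Then, against the integer gridlines: it meets the z-axis at z = 0 (among the integer gridlines); one x-axis crossing is at x = 0; it meets the y-axis at y = 0 (among the integer gridlines).
Finally, putting this together gives p.

x^2 - y^2 + z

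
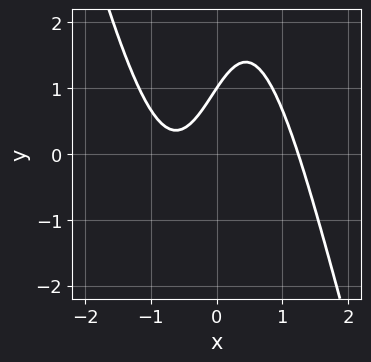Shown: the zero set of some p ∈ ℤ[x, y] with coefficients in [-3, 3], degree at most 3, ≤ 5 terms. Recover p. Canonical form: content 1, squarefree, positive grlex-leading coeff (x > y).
3*x^3 + x^2*y - 3*x + 2*y - 2

The degree is 3 — a generic line meets the curve in up to 3 points.
From the visible intercepts: one y-axis crossing is at y = 1.
Together with the visible shape, these determine p as stated.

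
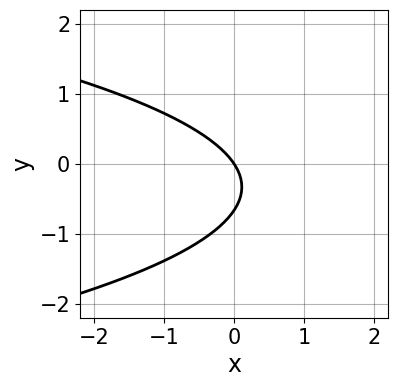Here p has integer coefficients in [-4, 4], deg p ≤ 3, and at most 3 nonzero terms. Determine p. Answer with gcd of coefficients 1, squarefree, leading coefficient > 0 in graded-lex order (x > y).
1. deg p = 2. The shape is more complex than any degree-1 curve.
2. Against the integer gridlines: it crosses the y-axis at the gridline y = 0; one x-axis crossing is at x = 0.
3. These observations pin down the coefficients.

3*y^2 + 3*x + 2*y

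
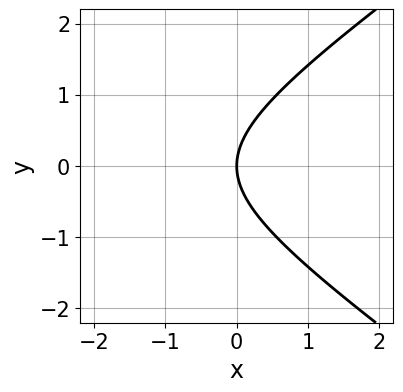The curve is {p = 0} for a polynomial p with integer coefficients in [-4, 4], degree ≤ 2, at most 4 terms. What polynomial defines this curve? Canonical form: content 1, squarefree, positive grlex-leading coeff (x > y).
(a) The degree is 2 — no degree-1 curve has this shape.
(b) Symmetries: the y ↦ −y reflection is a symmetry, so y appears only in even powers.
(c) From the visible intercepts: one y-axis crossing is at y = 0; one x-axis crossing is at x = 0.
(d) Together with the visible shape, these determine p as stated.

x^2 - 2*y^2 + 3*x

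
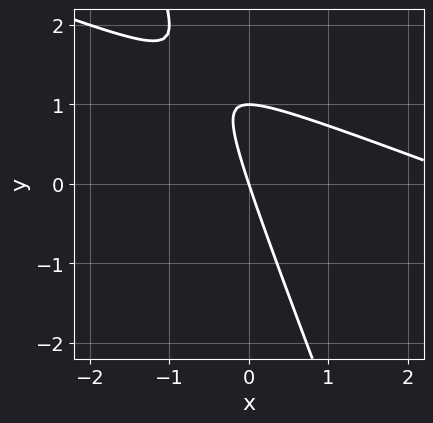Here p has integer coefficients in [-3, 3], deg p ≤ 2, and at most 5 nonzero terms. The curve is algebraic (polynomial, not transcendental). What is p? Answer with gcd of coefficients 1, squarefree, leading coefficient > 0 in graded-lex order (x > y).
x^2 + 3*x*y + y^2 - 3*x - y

1. The degree is 2 — no degree-1 curve has this shape.
2. From the axis intercepts and sections: the y-axis gridline crossings are at y ∈ {0, 1}; one x-axis crossing is at x = 0.
3. Putting this together gives p.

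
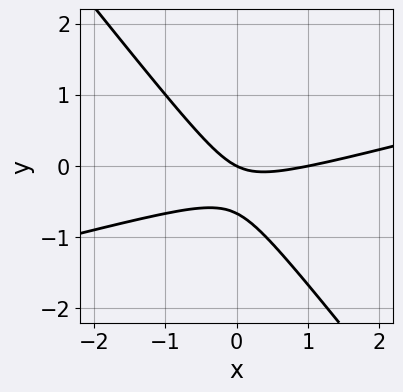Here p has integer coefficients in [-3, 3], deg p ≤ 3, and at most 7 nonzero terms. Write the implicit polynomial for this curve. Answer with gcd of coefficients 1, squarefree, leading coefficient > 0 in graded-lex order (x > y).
x^2 - 3*x*y - 3*y^2 - x - 2*y

deg p = 2. The shape is more complex than any degree-1 curve.
Checking where it meets the axes: the x-axis gridline crossings are at x ∈ {0, 1}; it meets the y-axis at y = 0 (among the integer gridlines).
Together with the visible shape, these determine p as stated.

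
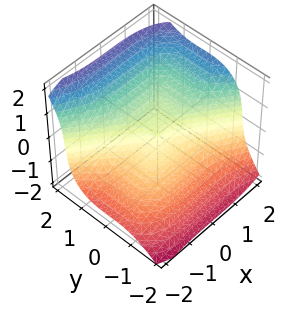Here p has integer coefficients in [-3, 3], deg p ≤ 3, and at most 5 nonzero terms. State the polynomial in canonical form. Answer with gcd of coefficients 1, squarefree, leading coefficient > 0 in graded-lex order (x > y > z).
x^3 + 3*y^3 - y^2*z - 2*z^3 + z^2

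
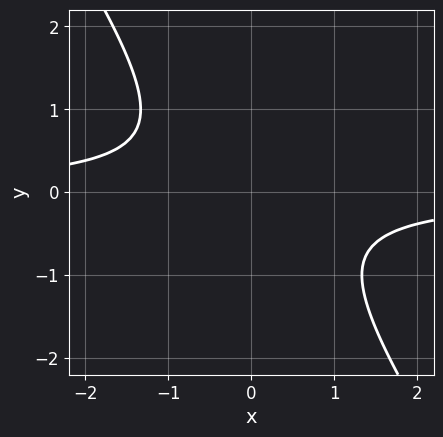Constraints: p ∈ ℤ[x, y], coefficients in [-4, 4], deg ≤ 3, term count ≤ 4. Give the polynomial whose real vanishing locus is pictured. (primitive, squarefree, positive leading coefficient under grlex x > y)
3*x*y + 2*y^2 + 2

Degree: the shape is more complex than any degree-1 curve, so deg p = 2.
Reading off the gridlines: it misses every integer gridline on the y-axis; the curve avoids every integer x-axis point in the box.
Together with the visible shape, these determine p as stated.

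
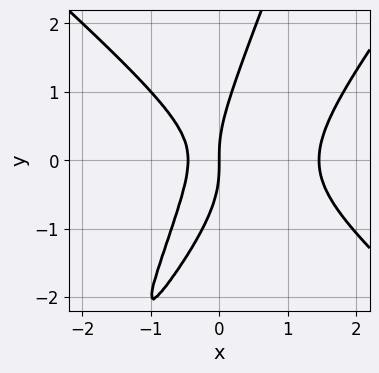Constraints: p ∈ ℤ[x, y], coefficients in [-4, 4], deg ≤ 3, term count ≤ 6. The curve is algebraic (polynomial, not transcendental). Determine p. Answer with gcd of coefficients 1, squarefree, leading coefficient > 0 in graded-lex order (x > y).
3*x^3 - 3*x*y^2 + y^3 - 3*x^2 - 2*x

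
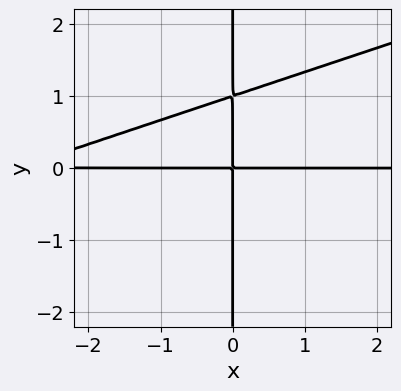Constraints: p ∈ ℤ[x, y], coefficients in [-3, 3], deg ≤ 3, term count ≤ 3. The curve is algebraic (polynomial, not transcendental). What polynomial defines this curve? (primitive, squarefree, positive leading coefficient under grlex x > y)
1. deg p = 3.
2. Checking where it meets the axes: the visible x-axis segment lies entirely on the curve; every point of the y-axis in the box is on the curve.
3. Putting this together gives p.

x^2*y - 3*x*y^2 + 3*x*y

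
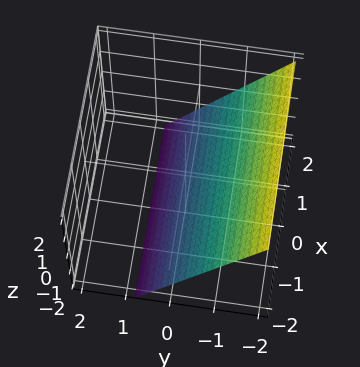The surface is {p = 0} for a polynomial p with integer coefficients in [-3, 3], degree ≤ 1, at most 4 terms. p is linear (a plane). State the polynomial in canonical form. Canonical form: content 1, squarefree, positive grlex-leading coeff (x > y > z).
3*y + 2*z + 2

(a) deg p = 1.
(b) Checking where it meets the axes: one z-axis crossing is at z = -1; no x-intercept at any integer in the box.
(c) Together with the visible shape, these determine p as stated.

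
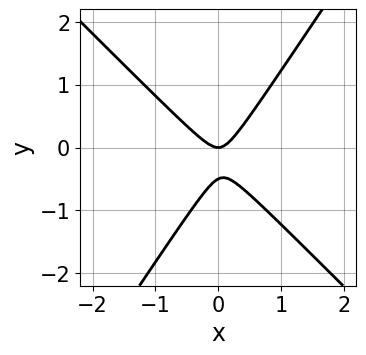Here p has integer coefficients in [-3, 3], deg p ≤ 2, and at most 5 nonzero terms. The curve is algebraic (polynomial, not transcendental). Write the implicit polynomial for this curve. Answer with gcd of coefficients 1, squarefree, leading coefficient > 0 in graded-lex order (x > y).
(a) Degree: a generic line meets the curve in up to 2 points, so deg p = 2.
(b) Reading off the gridlines: it crosses the x-axis at the gridline x = 0; it meets the y-axis at y = 0 (among the integer gridlines).
(c) The integer polynomial consistent with all of this is the stated p.

3*x^2 + x*y - 2*y^2 - y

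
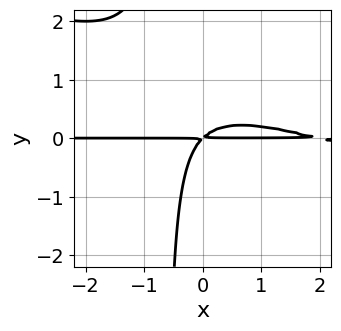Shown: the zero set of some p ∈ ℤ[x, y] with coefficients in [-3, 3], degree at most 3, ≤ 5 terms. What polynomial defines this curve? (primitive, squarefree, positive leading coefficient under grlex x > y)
x^2*y + 3*x*y^2 - 2*x*y + 2*y^2

1. deg p = 3. A generic line meets the curve in up to 3 points.
2. Against the integer gridlines: every point of the x-axis in the box is on the curve.
3. Putting this together gives p.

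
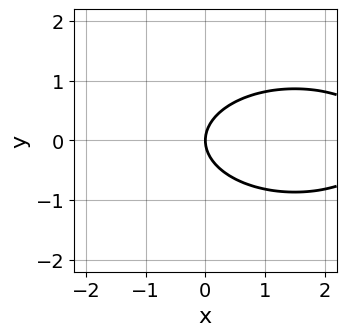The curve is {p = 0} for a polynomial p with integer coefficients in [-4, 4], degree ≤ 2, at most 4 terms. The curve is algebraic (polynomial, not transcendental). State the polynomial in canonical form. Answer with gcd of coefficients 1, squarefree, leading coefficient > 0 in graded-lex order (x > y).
x^2 + 3*y^2 - 3*x

Degree: a generic line meets the curve in up to 2 points, so deg p = 2.
Symmetries: it's symmetric under y → −y, forcing even powers of y.
Observable constraints: one x-axis crossing is at x = 0; it meets the y-axis at y = 0 (among the integer gridlines).
Solving for integer coefficients yields p as stated.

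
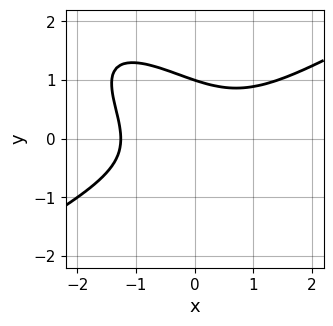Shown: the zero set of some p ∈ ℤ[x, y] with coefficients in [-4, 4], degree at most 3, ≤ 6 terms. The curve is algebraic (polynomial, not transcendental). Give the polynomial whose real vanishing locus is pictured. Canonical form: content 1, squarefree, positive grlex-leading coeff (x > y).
x^3 - 2*x*y^2 - 2*y^3 + 2

First, degree: a generic line meets the curve in up to 3 points, so deg p = 3.
Next, reading off the gridlines: one y-axis crossing is at y = 1.
Finally, together with the visible shape, these determine p as stated.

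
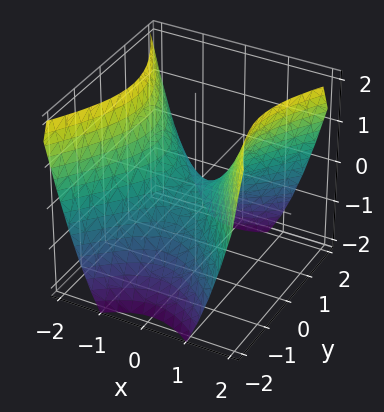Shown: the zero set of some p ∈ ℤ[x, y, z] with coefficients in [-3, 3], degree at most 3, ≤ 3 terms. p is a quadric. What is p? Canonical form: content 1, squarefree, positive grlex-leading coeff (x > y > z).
3*x^2 - 2*y^2 - 3*z

The degree is 2 — a saddle surface; a quadric.
Symmetries: the x ↦ −x reflection is a symmetry, so x appears only in even powers; the y ↦ −y reflection is a symmetry, so y appears only in even powers.
Observable constraints: it crosses the y-axis at the gridline y = 0; one z-axis crossing is at z = 0.
Fitting integer coefficients to these (and the overall shape) gives p.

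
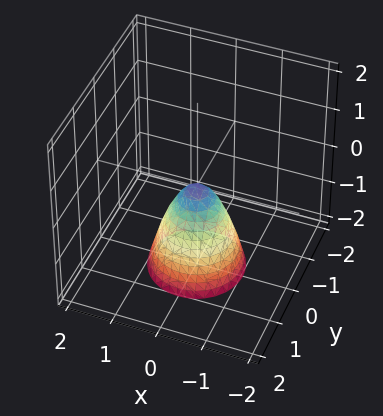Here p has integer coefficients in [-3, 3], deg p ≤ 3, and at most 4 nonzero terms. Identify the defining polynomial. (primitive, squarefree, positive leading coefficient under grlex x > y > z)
First, degree: a single bowl opening along one axis; a quadric, so deg p = 2.
Then, symmetry: the surface is invariant under rotation about z: p = q(x² + y², z).
Next, from the visible intercepts: a circular section at z = -1 has radius between 0 and 1; one y-axis crossing is at y = 0; it meets the x-axis at x = 0 (among the integer gridlines).
Finally, assembling these constraints gives the stated polynomial.

2*x^2 + 2*y^2 + z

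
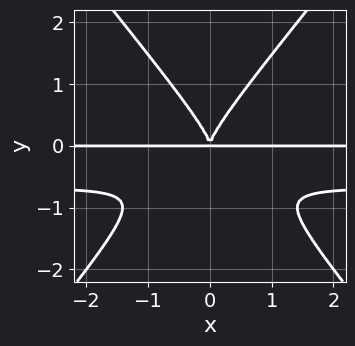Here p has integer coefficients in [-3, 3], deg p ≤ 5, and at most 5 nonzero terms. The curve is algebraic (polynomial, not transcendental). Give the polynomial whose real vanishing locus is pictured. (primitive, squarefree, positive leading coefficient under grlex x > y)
First, the degree is 4 — no degree-3 curve has this shape.
Then, symmetries: the x ↦ −x reflection is a symmetry, so x appears only in even powers.
Then, reading off the gridlines: the visible x-axis segment lies entirely on the curve.
Finally, these observations pin down the coefficients.

3*x^2*y^2 - 2*y^4 + 2*x^2*y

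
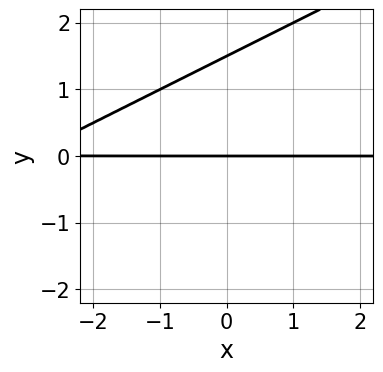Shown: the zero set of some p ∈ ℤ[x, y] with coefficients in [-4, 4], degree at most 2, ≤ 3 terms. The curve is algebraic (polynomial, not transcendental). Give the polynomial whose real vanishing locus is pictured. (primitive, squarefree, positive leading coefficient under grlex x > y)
1. Degree: no degree-1 curve has this shape, so deg p = 2.
2. Against the integer gridlines: every point of the x-axis in the box is on the curve; it meets the y-axis at y = 0 (among the integer gridlines).
3. Putting this together gives p.

x*y - 2*y^2 + 3*y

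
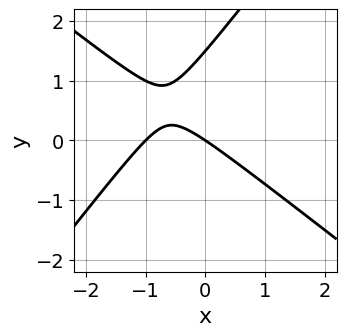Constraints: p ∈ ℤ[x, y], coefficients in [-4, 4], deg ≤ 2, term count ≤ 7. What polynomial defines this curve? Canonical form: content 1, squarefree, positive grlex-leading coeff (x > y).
The degree is 2 — a generic line meets the curve in up to 2 points.
From the axis intercepts and sections: it meets the y-axis at y = 0 (among the integer gridlines); the x-axis gridline crossings are at x ∈ {-1, 0}.
These observations pin down the coefficients.

2*x^2 + x*y - 2*y^2 + 2*x + 3*y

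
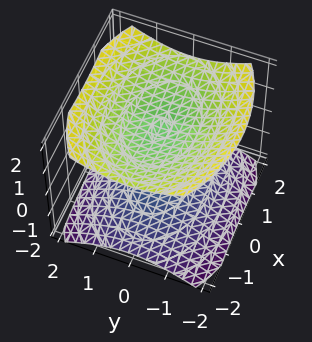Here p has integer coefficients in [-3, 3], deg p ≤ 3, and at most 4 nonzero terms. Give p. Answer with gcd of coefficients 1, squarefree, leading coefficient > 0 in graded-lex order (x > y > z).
x^2 + 2*y^2 - 3*z^2 + 3

(a) There are 2 components. They look like related sheets of one shape, so recover p as a whole.
(b) deg p = 2. Two separate bowl-shaped sheets opening away from each other; a quadric.
(c) Symmetries: the x ↦ −x reflection is a symmetry, so x appears only in even powers; the y ↦ −y reflection is a symmetry, so y appears only in even powers; the z ↦ −z reflection is a symmetry, so z appears only in even powers.
(d) Checking where it meets the axes: the z-axis gridline crossings are at z ∈ {-1, 1}; the surface avoids every integer x-axis point in the box; no y-intercept at any integer in the box.
(e) The integer polynomial consistent with all of this is the stated p.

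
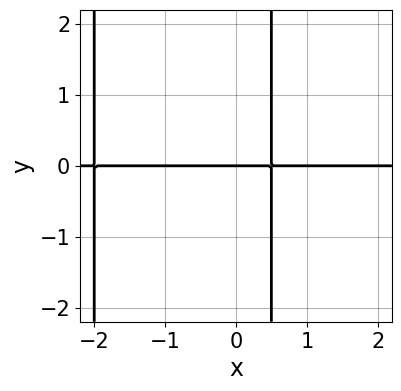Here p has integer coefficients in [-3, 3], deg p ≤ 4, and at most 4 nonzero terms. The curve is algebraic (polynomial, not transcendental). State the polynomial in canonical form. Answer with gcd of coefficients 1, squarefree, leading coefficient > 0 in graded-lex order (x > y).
(a) Degree: the shape is more complex than any degree-2 curve, so deg p = 3.
(b) Reading off the gridlines: one y-axis crossing is at y = 0; the visible x-axis segment lies entirely on the curve.
(c) Solving for integer coefficients yields p as stated.

2*x^2*y + 3*x*y - 2*y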